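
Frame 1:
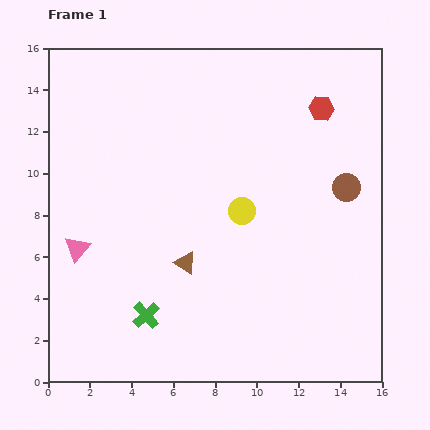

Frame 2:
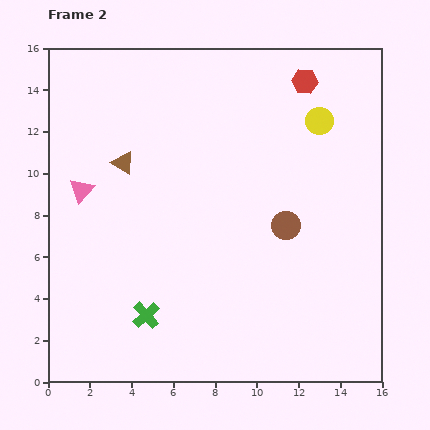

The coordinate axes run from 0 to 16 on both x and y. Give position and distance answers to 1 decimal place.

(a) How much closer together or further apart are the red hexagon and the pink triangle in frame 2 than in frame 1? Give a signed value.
-1.6

Distance in frame 1: 13.5. Distance in frame 2: 11.9.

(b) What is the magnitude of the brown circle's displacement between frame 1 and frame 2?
3.4

The brown circle moved from (14.3, 9.3) to (11.4, 7.5), a distance of √(2.9² + 1.8²) ≈ 3.4.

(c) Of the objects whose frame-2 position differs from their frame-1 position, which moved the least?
the red hexagon

(moved 1.5)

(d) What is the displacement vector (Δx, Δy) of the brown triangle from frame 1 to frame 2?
(-3.0, 4.8)

The brown triangle was at (6.6, 5.7) in frame 1 and (3.6, 10.5) in frame 2.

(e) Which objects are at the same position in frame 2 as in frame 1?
the green cross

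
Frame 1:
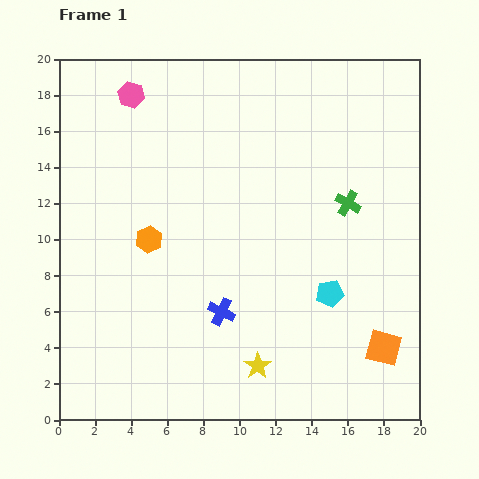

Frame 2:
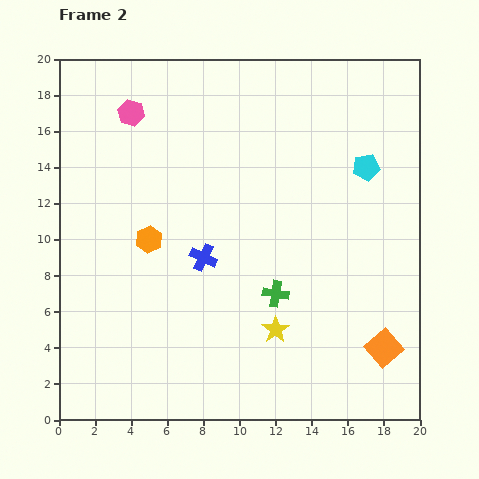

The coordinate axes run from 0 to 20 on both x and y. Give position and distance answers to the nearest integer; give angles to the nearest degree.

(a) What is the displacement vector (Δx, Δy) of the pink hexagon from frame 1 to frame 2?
(0, -1)

The pink hexagon was at (4, 18) in frame 1 and (4, 17) in frame 2.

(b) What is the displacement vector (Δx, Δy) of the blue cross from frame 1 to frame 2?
(-1, 3)

The blue cross was at (9, 6) in frame 1 and (8, 9) in frame 2.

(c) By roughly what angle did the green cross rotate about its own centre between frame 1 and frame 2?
21° counter-clockwise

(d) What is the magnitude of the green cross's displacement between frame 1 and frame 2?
6

The green cross moved from (16, 12) to (12, 7), a distance of √(4² + 5²) ≈ 6.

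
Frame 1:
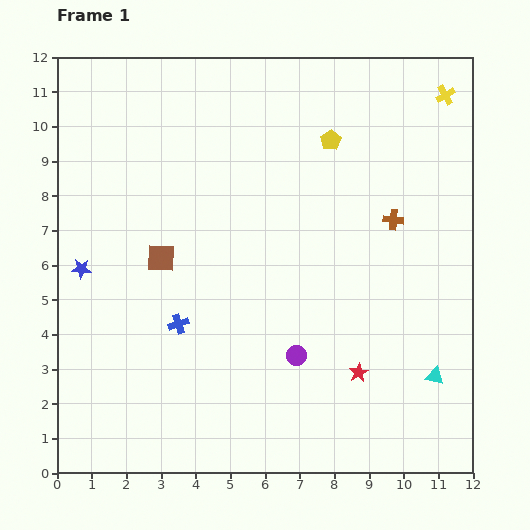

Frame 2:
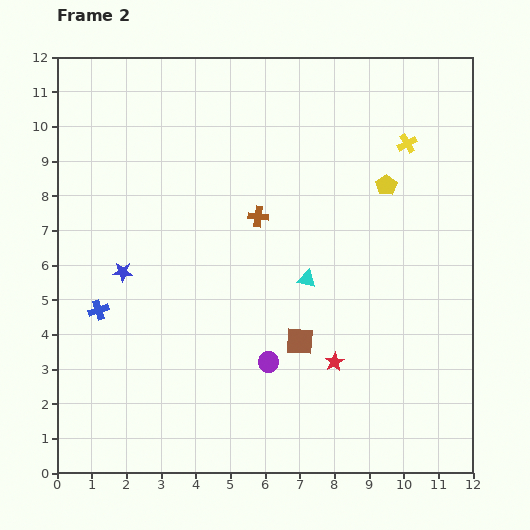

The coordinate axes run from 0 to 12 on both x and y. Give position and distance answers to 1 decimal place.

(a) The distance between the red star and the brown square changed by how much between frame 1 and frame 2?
-5.4

Distance in frame 1: 6.6. Distance in frame 2: 1.2.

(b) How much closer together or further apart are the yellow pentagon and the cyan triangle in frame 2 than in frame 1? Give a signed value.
-3.9

Distance in frame 1: 7.4. Distance in frame 2: 3.5.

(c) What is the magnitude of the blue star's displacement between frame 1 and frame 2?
1.2

The blue star moved from (0.7, 5.9) to (1.9, 5.8), a distance of √(1.2² + 0.1²) ≈ 1.2.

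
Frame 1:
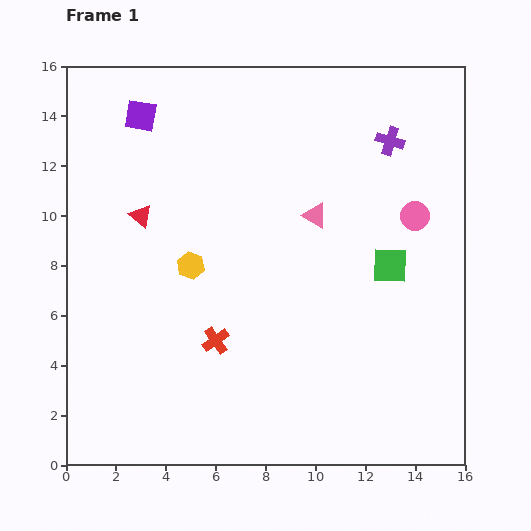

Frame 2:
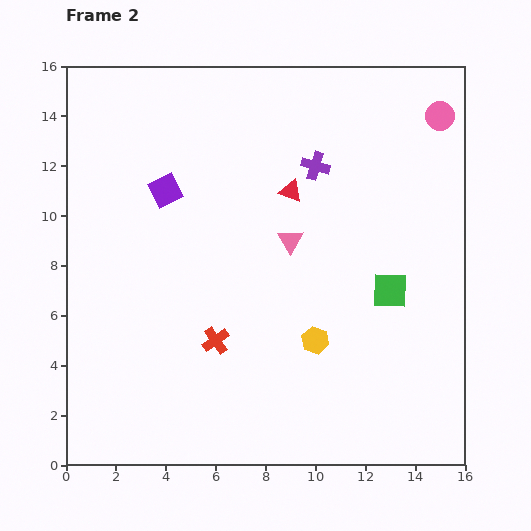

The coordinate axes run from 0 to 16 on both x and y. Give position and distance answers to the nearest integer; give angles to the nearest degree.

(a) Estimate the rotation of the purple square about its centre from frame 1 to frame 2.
37° counter-clockwise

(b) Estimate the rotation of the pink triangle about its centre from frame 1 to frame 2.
29° clockwise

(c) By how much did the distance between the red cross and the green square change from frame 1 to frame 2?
-1

Distance in frame 1: 8. Distance in frame 2: 7.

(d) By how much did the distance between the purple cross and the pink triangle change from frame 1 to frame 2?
-1

Distance in frame 1: 4. Distance in frame 2: 3.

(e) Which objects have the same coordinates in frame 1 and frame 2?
the red cross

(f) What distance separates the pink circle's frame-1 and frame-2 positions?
4

The pink circle moved from (14, 10) to (15, 14), a distance of √(1² + 4²) ≈ 4.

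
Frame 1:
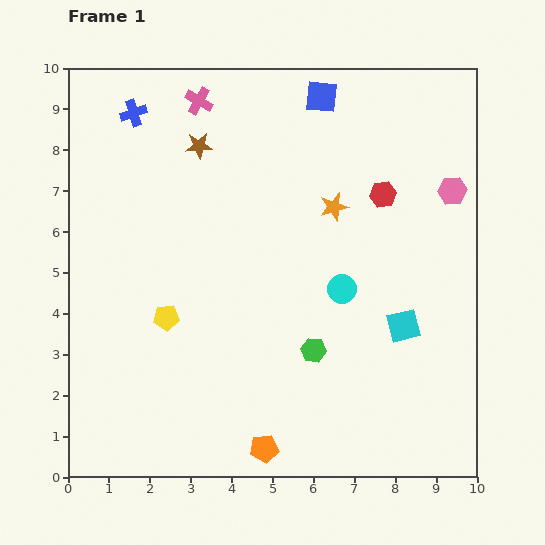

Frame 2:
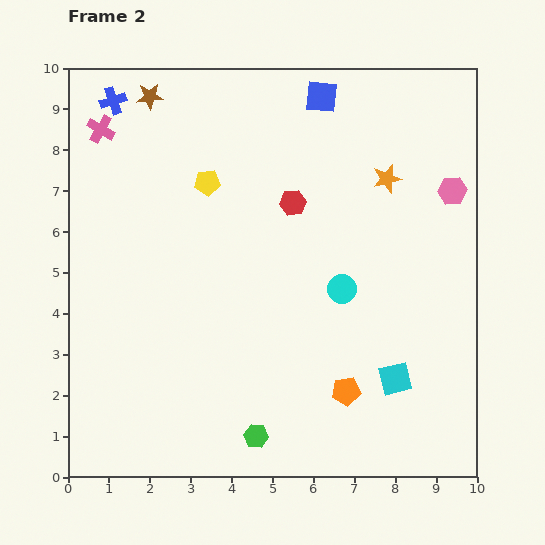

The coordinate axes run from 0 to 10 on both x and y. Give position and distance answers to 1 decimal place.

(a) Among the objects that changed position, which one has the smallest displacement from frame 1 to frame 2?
the blue cross

(moved 0.6)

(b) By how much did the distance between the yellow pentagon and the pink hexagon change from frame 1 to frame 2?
-1.7

Distance in frame 1: 7.7. Distance in frame 2: 6.0.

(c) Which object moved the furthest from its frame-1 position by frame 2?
the yellow pentagon

(moved 3.4; next 2.5)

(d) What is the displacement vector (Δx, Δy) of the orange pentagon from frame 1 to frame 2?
(2.0, 1.4)

The orange pentagon was at (4.8, 0.7) in frame 1 and (6.8, 2.1) in frame 2.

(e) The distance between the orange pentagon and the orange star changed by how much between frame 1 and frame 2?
-0.8

Distance in frame 1: 6.1. Distance in frame 2: 5.3.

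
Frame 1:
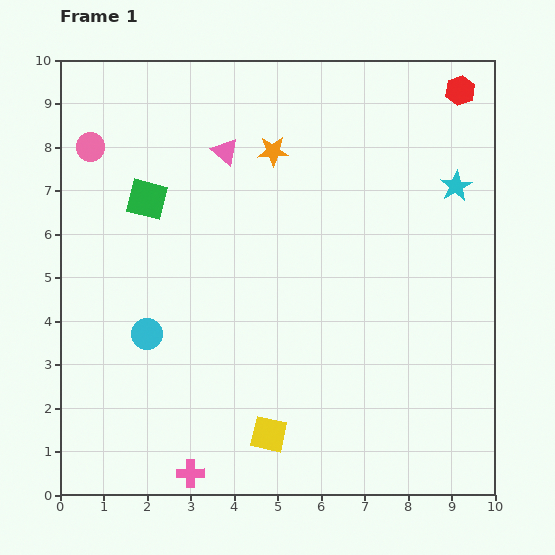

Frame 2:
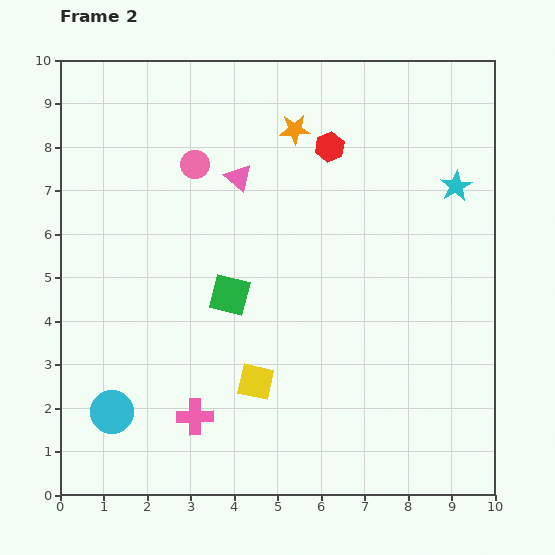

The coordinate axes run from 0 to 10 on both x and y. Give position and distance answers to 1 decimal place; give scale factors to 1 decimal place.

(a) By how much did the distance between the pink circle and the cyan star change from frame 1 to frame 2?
-2.4

Distance in frame 1: 8.4. Distance in frame 2: 6.0.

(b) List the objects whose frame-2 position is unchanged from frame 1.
the cyan star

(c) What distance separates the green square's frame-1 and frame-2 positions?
2.9

The green square moved from (2.0, 6.8) to (3.9, 4.6), a distance of √(1.9² + 2.2²) ≈ 2.9.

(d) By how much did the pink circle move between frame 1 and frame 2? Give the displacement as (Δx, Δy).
(2.4, -0.4)

The pink circle was at (0.7, 8.0) in frame 1 and (3.1, 7.6) in frame 2.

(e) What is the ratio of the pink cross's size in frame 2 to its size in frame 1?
1.3×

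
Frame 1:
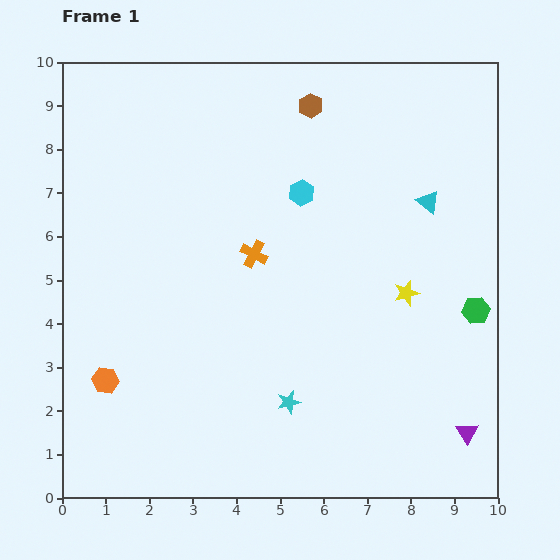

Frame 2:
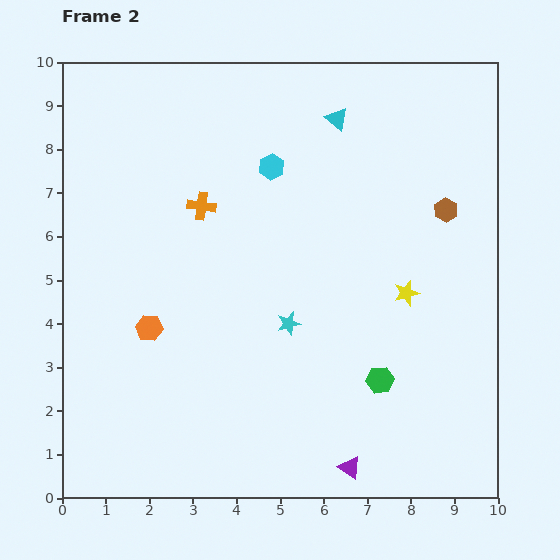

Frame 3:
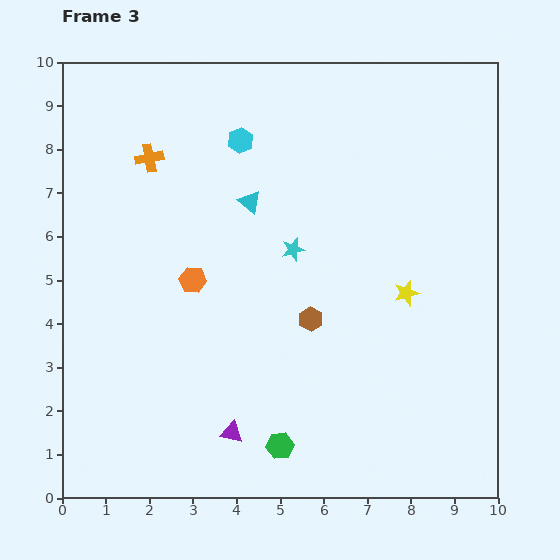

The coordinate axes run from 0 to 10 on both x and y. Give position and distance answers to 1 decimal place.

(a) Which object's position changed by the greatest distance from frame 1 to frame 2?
the brown hexagon

(moved 3.9; next 2.8)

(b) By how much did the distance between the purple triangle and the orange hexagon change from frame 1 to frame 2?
-2.8

Distance in frame 1: 8.4. Distance in frame 2: 5.6.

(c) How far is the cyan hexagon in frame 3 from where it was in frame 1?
1.8

The cyan hexagon moved from (5.5, 7.0) to (4.1, 8.2), a distance of √(1.4² + 1.2²) ≈ 1.8.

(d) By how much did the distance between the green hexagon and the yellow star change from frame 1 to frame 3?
+2.9

Distance in frame 1: 1.6. Distance in frame 3: 4.5.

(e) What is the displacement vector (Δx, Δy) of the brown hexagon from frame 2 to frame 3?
(-3.1, -2.5)

The brown hexagon was at (8.8, 6.6) in frame 2 and (5.7, 4.1) in frame 3.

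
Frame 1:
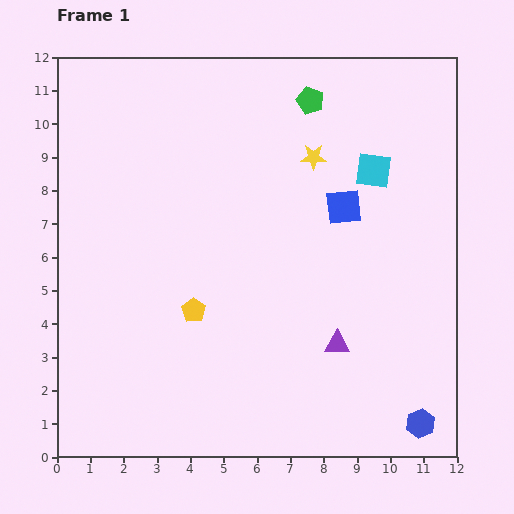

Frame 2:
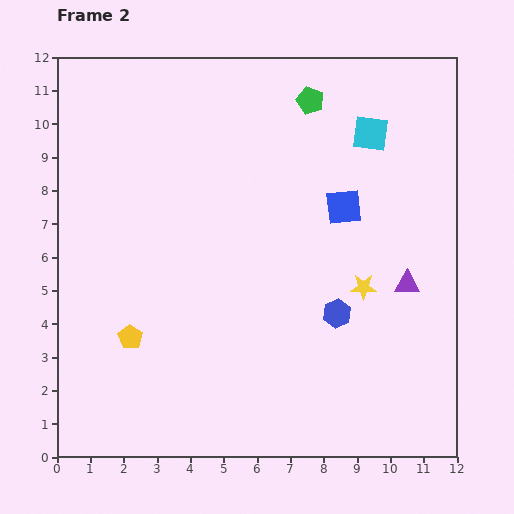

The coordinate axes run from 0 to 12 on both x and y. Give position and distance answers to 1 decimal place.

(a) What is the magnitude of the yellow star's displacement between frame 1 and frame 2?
4.2

The yellow star moved from (7.7, 9.0) to (9.2, 5.1), a distance of √(1.5² + 3.9²) ≈ 4.2.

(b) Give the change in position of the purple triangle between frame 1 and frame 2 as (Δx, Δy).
(2.1, 1.8)

The purple triangle was at (8.4, 3.4) in frame 1 and (10.5, 5.2) in frame 2.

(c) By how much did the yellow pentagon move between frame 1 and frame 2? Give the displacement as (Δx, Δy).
(-1.9, -0.8)

The yellow pentagon was at (4.1, 4.4) in frame 1 and (2.2, 3.6) in frame 2.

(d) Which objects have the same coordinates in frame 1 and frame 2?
the blue square, the green pentagon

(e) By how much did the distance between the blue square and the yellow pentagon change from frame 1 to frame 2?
+2.0

Distance in frame 1: 5.5. Distance in frame 2: 7.5.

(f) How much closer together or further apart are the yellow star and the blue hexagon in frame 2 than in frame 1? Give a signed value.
-7.5

Distance in frame 1: 8.6. Distance in frame 2: 1.1.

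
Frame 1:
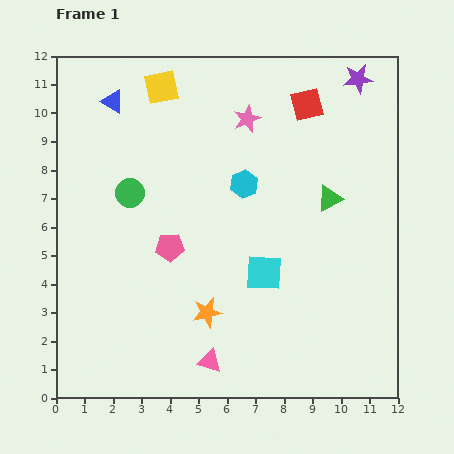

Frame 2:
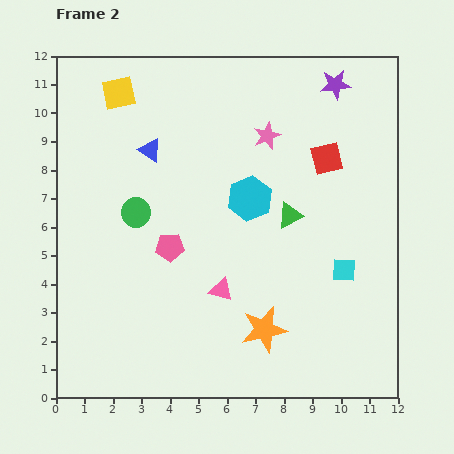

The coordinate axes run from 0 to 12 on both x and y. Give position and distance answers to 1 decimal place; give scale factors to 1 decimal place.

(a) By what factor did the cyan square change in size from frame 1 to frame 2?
0.6×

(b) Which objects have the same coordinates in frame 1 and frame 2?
the pink pentagon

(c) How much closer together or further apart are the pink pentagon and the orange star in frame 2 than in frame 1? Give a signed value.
+1.8

Distance in frame 1: 2.6. Distance in frame 2: 4.4.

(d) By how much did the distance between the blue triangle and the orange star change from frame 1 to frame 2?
-0.6

Distance in frame 1: 8.1. Distance in frame 2: 7.5.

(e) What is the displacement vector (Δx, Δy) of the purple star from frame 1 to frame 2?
(-0.8, -0.2)

The purple star was at (10.6, 11.2) in frame 1 and (9.8, 11.0) in frame 2.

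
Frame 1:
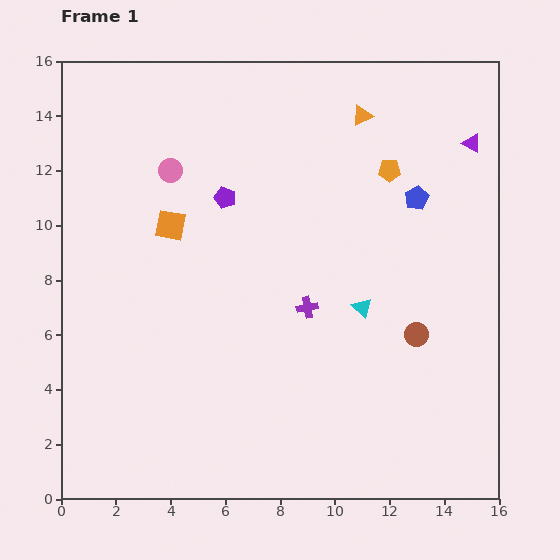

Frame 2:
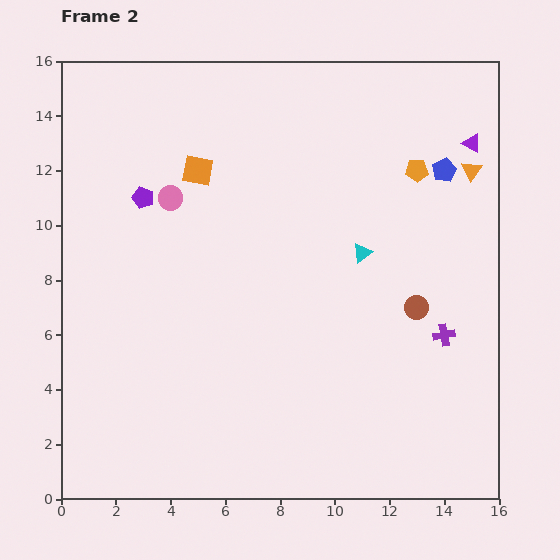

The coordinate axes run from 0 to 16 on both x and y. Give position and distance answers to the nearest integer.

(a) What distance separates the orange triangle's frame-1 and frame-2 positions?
4

The orange triangle moved from (11, 14) to (15, 12), a distance of √(4² + 2²) ≈ 4.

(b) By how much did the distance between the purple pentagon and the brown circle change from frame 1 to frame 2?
+2

Distance in frame 1: 9. Distance in frame 2: 11.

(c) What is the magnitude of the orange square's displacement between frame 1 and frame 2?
2

The orange square moved from (4, 10) to (5, 12), a distance of √(1² + 2²) ≈ 2.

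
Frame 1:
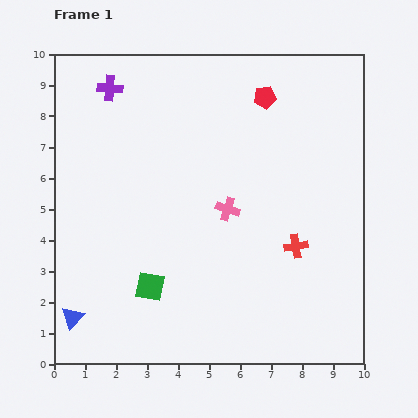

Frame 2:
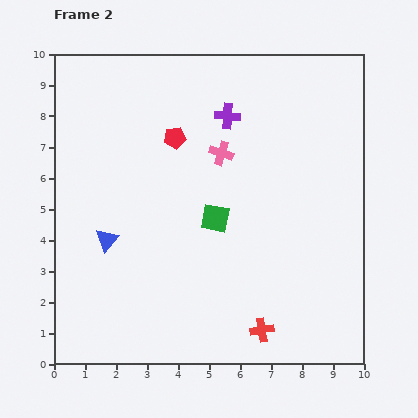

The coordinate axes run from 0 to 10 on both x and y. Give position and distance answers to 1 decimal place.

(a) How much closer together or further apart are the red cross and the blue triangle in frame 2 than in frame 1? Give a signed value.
-1.8

Distance in frame 1: 7.6. Distance in frame 2: 5.8.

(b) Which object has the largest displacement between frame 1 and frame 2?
the purple cross

(moved 3.9; next 3.2)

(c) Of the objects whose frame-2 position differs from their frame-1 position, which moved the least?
the pink cross

(moved 1.8)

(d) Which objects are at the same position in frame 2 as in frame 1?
none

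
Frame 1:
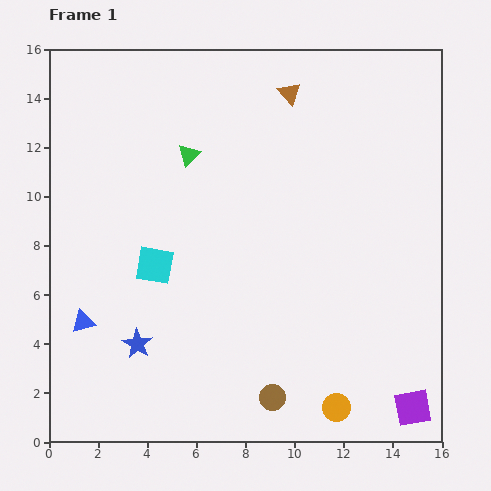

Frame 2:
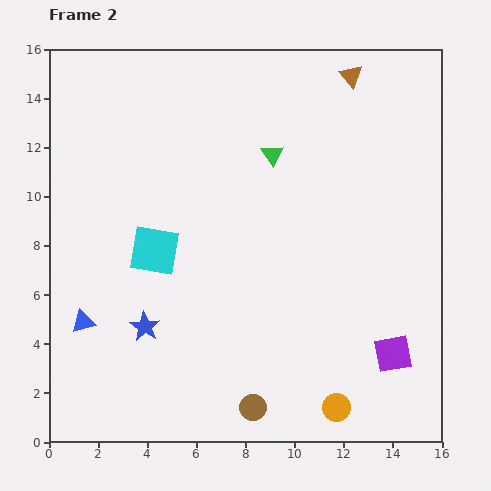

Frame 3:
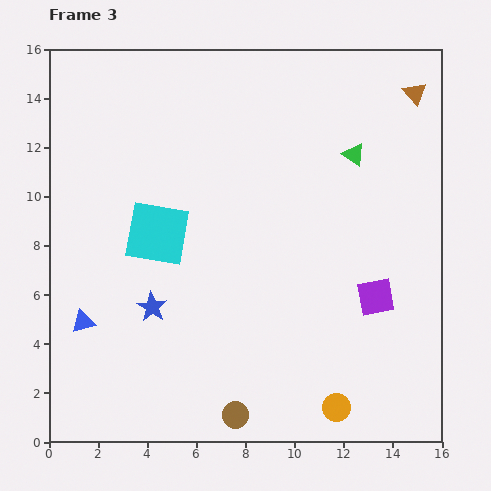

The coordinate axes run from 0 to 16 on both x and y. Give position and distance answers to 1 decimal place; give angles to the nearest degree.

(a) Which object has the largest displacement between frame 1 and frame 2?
the green triangle

(moved 3.4; next 2.6)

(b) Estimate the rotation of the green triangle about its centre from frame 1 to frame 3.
41° counter-clockwise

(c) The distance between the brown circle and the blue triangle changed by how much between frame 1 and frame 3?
-1.0

Distance in frame 1: 8.3. Distance in frame 3: 7.3.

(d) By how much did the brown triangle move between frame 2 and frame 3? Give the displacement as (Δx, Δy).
(2.6, -0.7)

The brown triangle was at (12.3, 14.9) in frame 2 and (14.9, 14.2) in frame 3.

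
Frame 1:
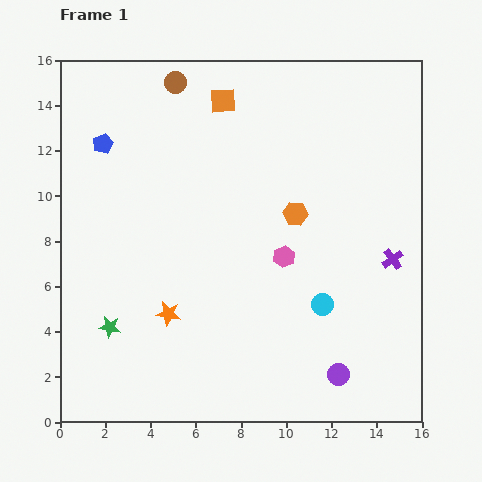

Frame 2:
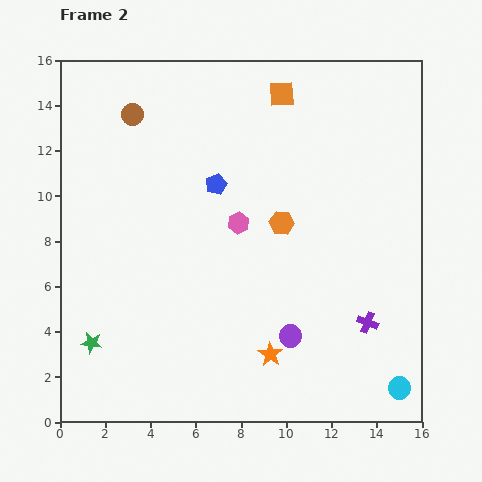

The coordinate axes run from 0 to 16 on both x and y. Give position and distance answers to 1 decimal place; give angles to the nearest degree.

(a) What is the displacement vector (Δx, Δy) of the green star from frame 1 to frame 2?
(-0.8, -0.7)

The green star was at (2.2, 4.2) in frame 1 and (1.4, 3.5) in frame 2.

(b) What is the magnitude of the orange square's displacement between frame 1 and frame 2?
2.6

The orange square moved from (7.2, 14.2) to (9.8, 14.5), a distance of √(2.6² + 0.3²) ≈ 2.6.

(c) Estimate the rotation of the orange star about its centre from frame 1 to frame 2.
25° clockwise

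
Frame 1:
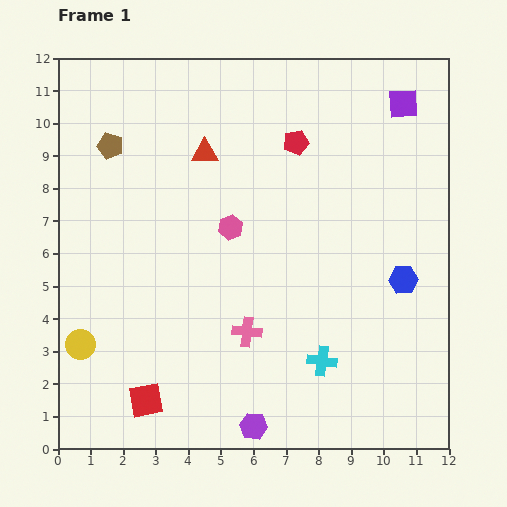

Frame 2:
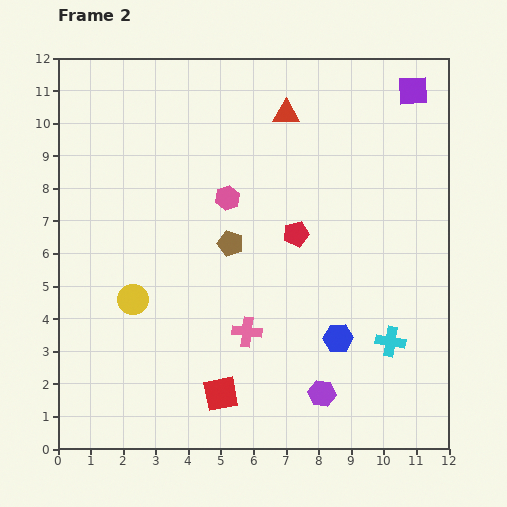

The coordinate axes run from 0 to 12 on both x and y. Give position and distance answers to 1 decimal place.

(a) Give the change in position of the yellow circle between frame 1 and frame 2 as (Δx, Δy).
(1.6, 1.4)

The yellow circle was at (0.7, 3.2) in frame 1 and (2.3, 4.6) in frame 2.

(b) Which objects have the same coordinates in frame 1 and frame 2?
the pink cross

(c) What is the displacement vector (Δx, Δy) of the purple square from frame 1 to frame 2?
(0.3, 0.4)

The purple square was at (10.6, 10.6) in frame 1 and (10.9, 11.0) in frame 2.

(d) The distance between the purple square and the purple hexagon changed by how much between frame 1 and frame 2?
-1.2

Distance in frame 1: 10.9. Distance in frame 2: 9.7.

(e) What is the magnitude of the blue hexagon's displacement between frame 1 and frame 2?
2.7

The blue hexagon moved from (10.6, 5.2) to (8.6, 3.4), a distance of √(2.0² + 1.8²) ≈ 2.7.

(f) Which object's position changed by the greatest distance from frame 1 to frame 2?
the brown pentagon

(moved 4.8; next 2.8)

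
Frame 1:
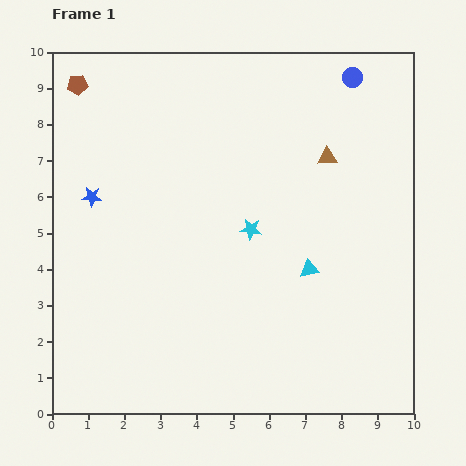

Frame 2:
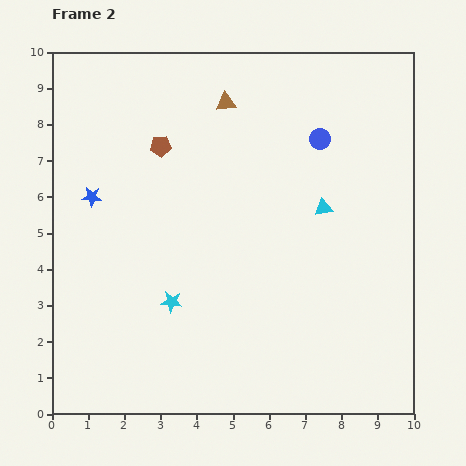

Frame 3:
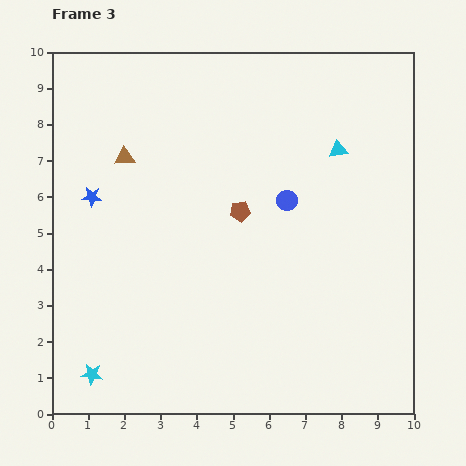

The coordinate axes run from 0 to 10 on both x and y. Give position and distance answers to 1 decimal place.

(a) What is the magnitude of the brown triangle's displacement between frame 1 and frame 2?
3.2

The brown triangle moved from (7.6, 7.1) to (4.8, 8.6), a distance of √(2.8² + 1.5²) ≈ 3.2.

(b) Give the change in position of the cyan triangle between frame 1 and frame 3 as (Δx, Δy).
(0.8, 3.3)

The cyan triangle was at (7.1, 4.0) in frame 1 and (7.9, 7.3) in frame 3.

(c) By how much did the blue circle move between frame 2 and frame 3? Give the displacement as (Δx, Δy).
(-0.9, -1.7)

The blue circle was at (7.4, 7.6) in frame 2 and (6.5, 5.9) in frame 3.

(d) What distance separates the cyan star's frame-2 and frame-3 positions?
3.0

The cyan star moved from (3.3, 3.1) to (1.1, 1.1), a distance of √(2.2² + 2.0²) ≈ 3.0.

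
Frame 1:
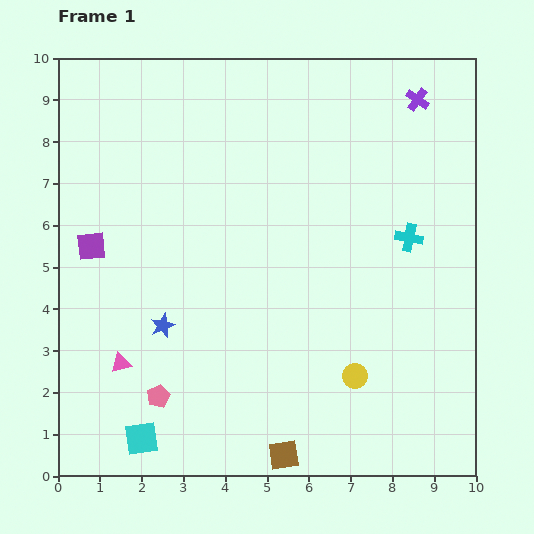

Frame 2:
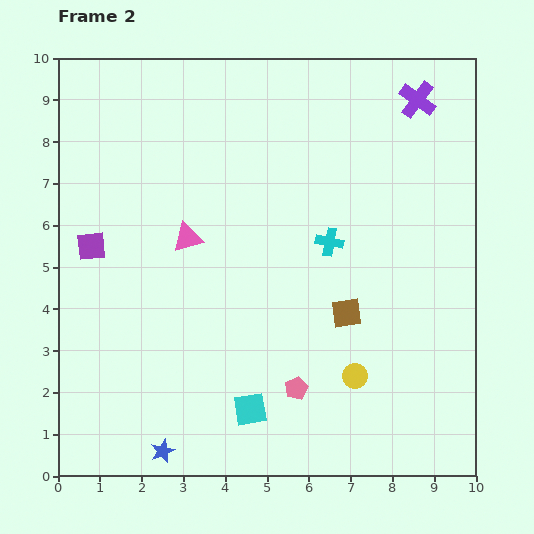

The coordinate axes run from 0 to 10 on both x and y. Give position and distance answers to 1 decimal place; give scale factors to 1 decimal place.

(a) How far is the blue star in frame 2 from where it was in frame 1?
3.0

The blue star moved from (2.5, 3.6) to (2.5, 0.6), a distance of √(0.0² + 3.0²) ≈ 3.0.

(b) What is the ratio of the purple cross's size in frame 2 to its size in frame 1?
1.6×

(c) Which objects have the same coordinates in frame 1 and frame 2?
the purple square, the purple cross, the yellow circle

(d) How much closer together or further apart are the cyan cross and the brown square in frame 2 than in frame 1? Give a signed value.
-4.3

Distance in frame 1: 6.0. Distance in frame 2: 1.7.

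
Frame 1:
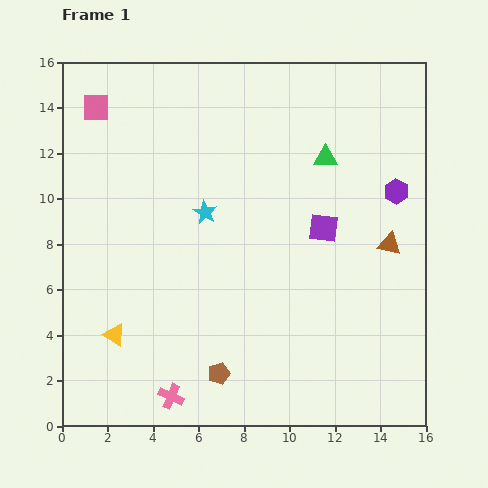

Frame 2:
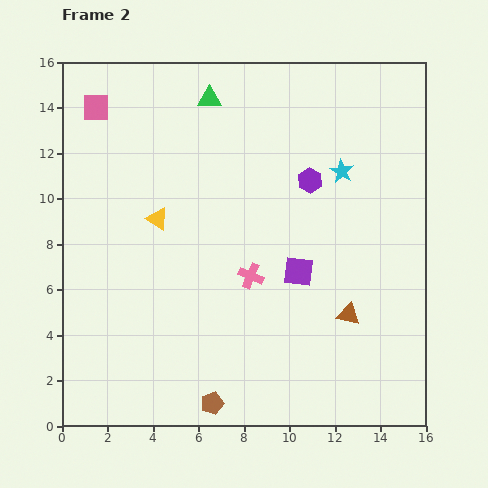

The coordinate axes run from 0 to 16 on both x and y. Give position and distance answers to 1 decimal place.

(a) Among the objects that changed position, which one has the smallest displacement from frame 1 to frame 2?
the brown pentagon

(moved 1.3)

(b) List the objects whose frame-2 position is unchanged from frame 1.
the pink square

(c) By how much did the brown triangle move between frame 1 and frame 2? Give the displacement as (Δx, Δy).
(-1.8, -3.1)

The brown triangle was at (14.4, 8.0) in frame 1 and (12.6, 4.9) in frame 2.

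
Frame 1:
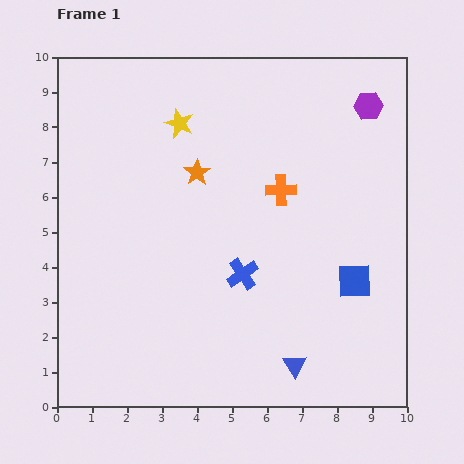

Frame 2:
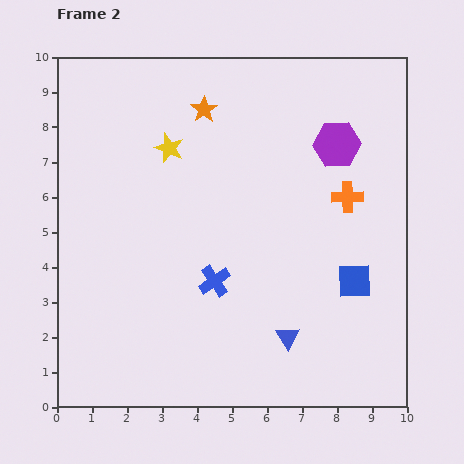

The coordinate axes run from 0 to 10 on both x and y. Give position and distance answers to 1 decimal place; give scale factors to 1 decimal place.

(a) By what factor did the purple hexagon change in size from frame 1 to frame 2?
1.6×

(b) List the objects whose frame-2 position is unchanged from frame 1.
the blue square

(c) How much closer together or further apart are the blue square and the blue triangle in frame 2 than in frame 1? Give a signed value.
-0.4

Distance in frame 1: 2.9. Distance in frame 2: 2.5.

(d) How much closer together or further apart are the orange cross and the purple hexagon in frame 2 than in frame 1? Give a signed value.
-2.0

Distance in frame 1: 3.5. Distance in frame 2: 1.5.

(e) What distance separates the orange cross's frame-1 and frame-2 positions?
1.9

The orange cross moved from (6.4, 6.2) to (8.3, 6.0), a distance of √(1.9² + 0.2²) ≈ 1.9.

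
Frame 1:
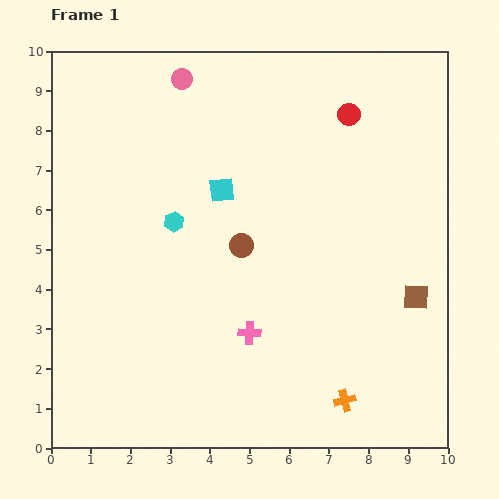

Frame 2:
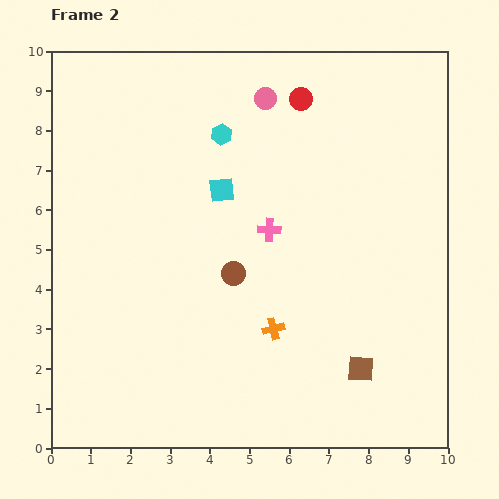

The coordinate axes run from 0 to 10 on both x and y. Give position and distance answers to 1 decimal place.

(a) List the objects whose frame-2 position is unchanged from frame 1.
the cyan square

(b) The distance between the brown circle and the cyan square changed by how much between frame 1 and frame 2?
+0.6

Distance in frame 1: 1.5. Distance in frame 2: 2.1.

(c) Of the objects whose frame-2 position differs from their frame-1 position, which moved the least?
the brown circle

(moved 0.7)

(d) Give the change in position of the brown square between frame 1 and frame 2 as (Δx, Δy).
(-1.4, -1.8)

The brown square was at (9.2, 3.8) in frame 1 and (7.8, 2.0) in frame 2.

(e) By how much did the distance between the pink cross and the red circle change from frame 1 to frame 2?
-2.6

Distance in frame 1: 6.0. Distance in frame 2: 3.4.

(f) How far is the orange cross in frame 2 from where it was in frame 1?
2.5

The orange cross moved from (7.4, 1.2) to (5.6, 3.0), a distance of √(1.8² + 1.8²) ≈ 2.5.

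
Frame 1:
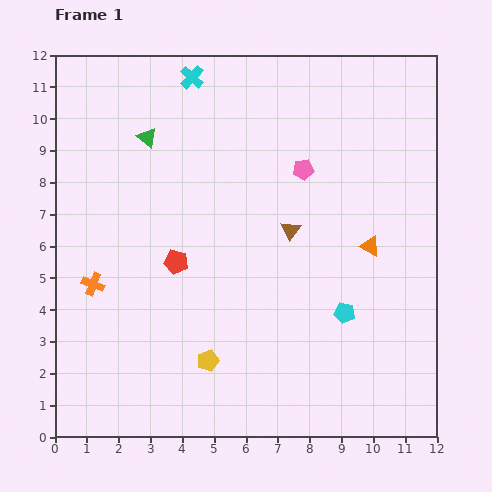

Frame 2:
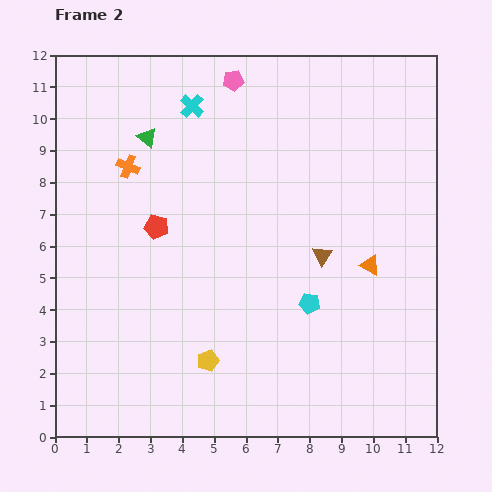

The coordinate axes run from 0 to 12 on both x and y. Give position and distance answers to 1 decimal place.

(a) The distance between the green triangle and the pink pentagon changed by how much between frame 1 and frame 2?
-1.8

Distance in frame 1: 5.0. Distance in frame 2: 3.2.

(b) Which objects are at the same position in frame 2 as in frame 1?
the yellow pentagon, the green triangle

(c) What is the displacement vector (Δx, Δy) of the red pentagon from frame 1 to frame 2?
(-0.6, 1.1)

The red pentagon was at (3.8, 5.5) in frame 1 and (3.2, 6.6) in frame 2.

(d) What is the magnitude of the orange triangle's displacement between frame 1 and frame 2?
0.6

The orange triangle moved from (9.9, 6.0) to (9.9, 5.4), a distance of √(0.0² + 0.6²) ≈ 0.6.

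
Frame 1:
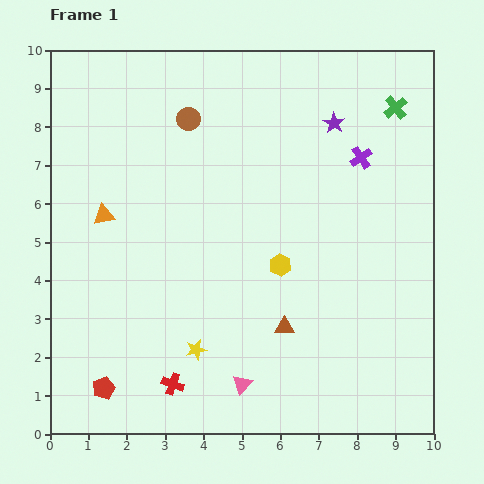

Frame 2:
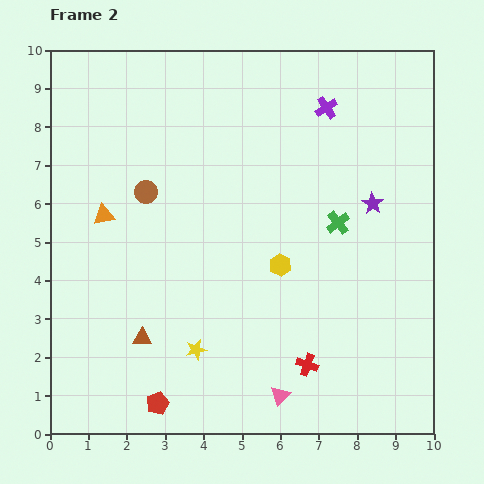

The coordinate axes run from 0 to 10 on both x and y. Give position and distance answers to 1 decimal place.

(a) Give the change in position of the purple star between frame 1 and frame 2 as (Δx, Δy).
(1.0, -2.1)

The purple star was at (7.4, 8.1) in frame 1 and (8.4, 6.0) in frame 2.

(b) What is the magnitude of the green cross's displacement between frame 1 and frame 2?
3.4

The green cross moved from (9.0, 8.5) to (7.5, 5.5), a distance of √(1.5² + 3.0²) ≈ 3.4.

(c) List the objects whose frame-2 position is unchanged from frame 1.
the orange triangle, the yellow hexagon, the yellow star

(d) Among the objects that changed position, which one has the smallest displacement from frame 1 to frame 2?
the pink triangle

(moved 1.0)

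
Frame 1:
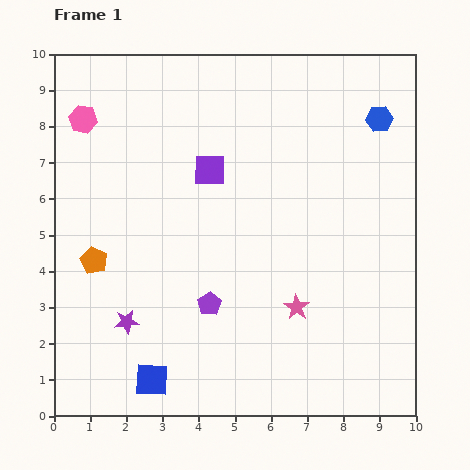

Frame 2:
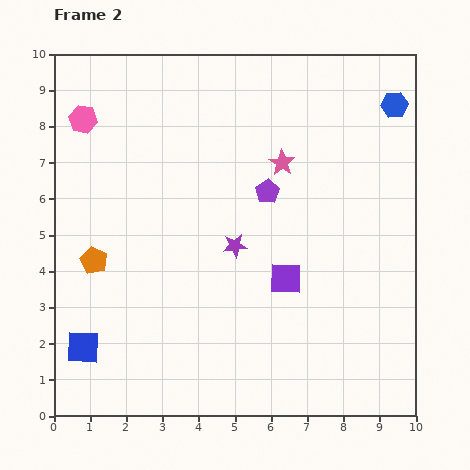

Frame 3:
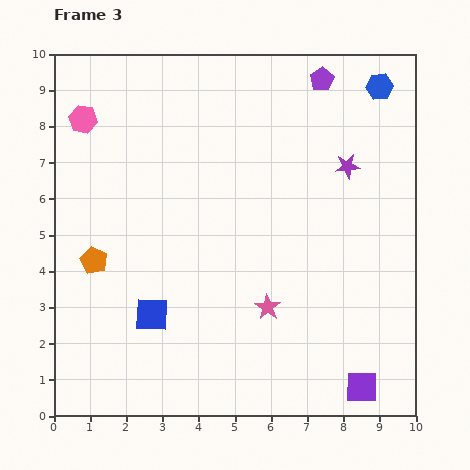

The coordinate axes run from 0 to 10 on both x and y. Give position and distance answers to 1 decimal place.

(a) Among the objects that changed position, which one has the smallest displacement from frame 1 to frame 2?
the blue hexagon

(moved 0.6)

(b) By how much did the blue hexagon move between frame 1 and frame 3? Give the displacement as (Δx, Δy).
(0.0, 0.9)

The blue hexagon was at (9.0, 8.2) in frame 1 and (9.0, 9.1) in frame 3.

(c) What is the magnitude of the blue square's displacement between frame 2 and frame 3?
2.1

The blue square moved from (0.8, 1.9) to (2.7, 2.8), a distance of √(1.9² + 0.9²) ≈ 2.1.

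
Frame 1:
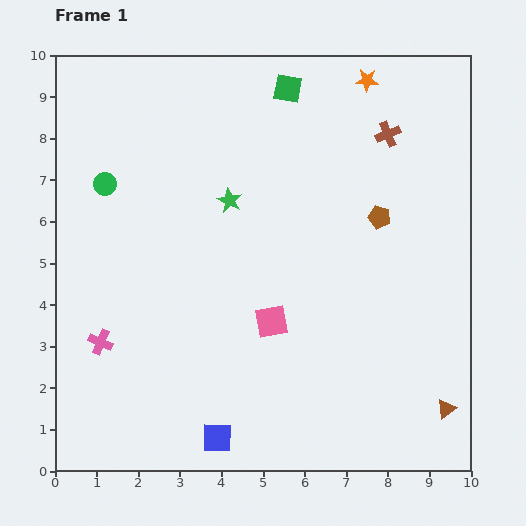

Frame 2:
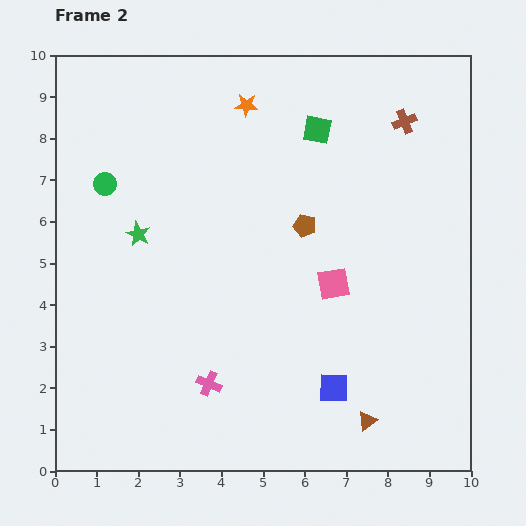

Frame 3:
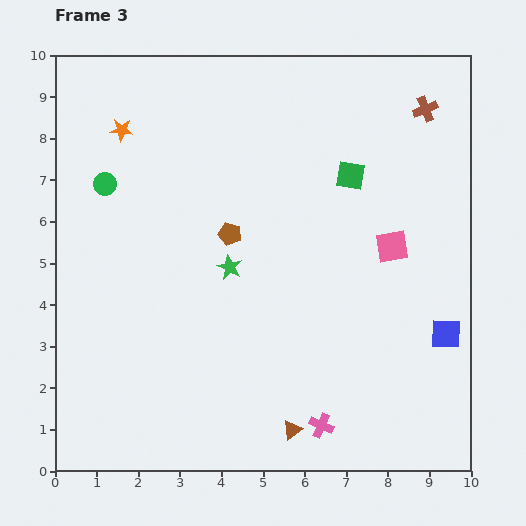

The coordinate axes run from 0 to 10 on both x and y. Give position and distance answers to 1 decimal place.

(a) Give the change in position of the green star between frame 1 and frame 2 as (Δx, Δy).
(-2.2, -0.8)

The green star was at (4.2, 6.5) in frame 1 and (2.0, 5.7) in frame 2.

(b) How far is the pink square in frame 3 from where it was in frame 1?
3.4

The pink square moved from (5.2, 3.6) to (8.1, 5.4), a distance of √(2.9² + 1.8²) ≈ 3.4.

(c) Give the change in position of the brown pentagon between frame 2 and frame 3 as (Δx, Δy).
(-1.8, -0.2)

The brown pentagon was at (6.0, 5.9) in frame 2 and (4.2, 5.7) in frame 3.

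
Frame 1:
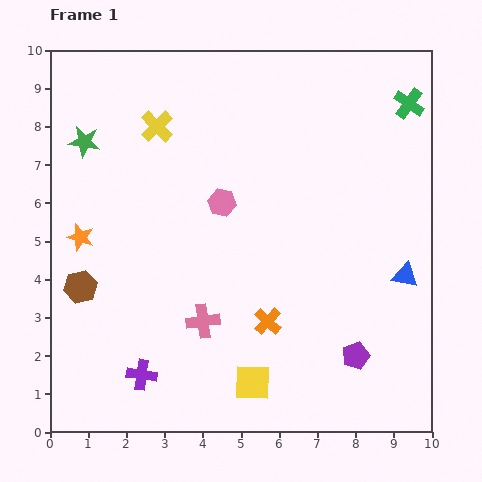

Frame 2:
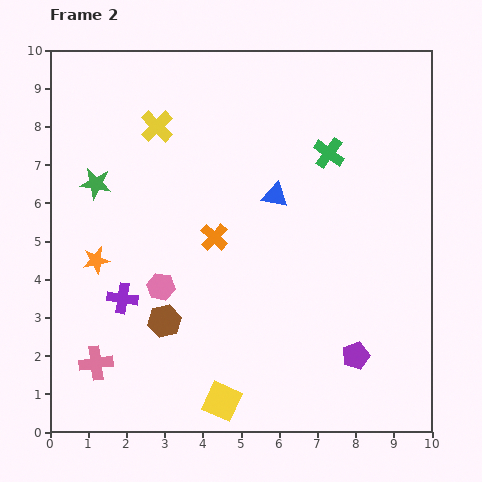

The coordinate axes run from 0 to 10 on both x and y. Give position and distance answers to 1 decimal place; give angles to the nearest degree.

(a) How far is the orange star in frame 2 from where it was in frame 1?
0.7

The orange star moved from (0.8, 5.1) to (1.2, 4.5), a distance of √(0.4² + 0.6²) ≈ 0.7.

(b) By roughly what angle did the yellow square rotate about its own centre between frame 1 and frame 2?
24° clockwise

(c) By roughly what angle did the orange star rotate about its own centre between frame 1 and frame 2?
29° counter-clockwise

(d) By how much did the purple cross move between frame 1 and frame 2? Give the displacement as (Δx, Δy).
(-0.5, 2.0)

The purple cross was at (2.4, 1.5) in frame 1 and (1.9, 3.5) in frame 2.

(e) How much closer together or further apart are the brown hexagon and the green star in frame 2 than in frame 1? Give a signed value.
+0.2

Distance in frame 1: 3.8. Distance in frame 2: 4.0.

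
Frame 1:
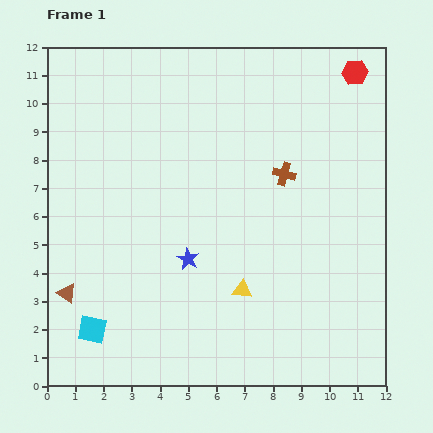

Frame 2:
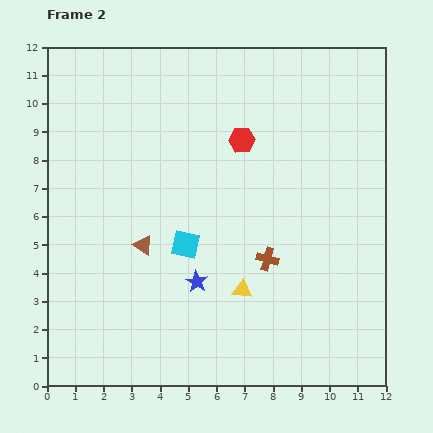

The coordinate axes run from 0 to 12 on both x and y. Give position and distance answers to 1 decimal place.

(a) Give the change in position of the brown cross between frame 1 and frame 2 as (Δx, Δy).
(-0.6, -3.0)

The brown cross was at (8.4, 7.5) in frame 1 and (7.8, 4.5) in frame 2.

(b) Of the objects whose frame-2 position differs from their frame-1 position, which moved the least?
the blue star

(moved 0.9)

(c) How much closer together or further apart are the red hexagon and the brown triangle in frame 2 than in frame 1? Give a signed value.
-7.7

Distance in frame 1: 12.8. Distance in frame 2: 5.1.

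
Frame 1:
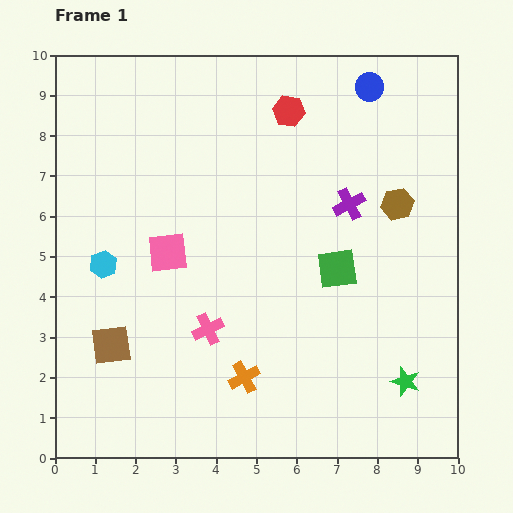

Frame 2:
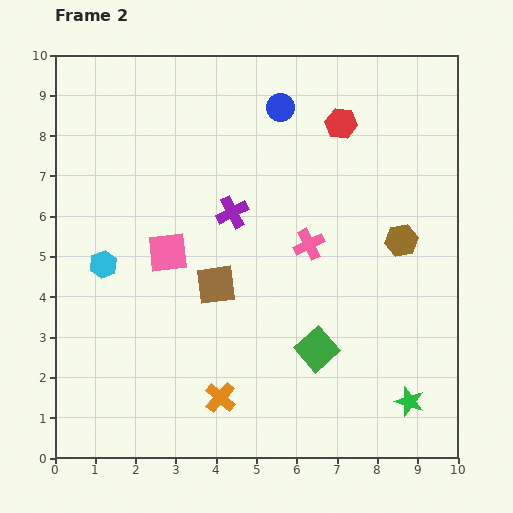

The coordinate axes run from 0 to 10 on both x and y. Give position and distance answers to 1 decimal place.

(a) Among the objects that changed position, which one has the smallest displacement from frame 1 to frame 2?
the green star

(moved 0.5)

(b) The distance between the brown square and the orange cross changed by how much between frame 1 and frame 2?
-0.6

Distance in frame 1: 3.4. Distance in frame 2: 2.8.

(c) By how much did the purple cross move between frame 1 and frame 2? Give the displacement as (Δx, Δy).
(-2.9, -0.2)

The purple cross was at (7.3, 6.3) in frame 1 and (4.4, 6.1) in frame 2.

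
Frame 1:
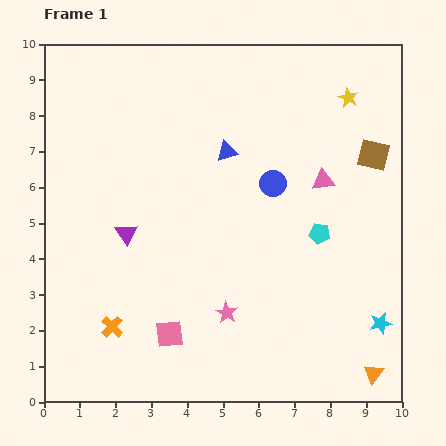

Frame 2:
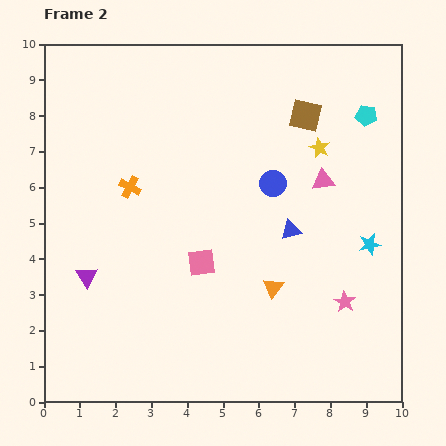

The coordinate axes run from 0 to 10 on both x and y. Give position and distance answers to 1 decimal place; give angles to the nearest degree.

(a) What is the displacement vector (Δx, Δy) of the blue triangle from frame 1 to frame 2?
(1.8, -2.2)

The blue triangle was at (5.1, 7.0) in frame 1 and (6.9, 4.8) in frame 2.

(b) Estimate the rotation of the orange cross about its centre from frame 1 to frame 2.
16° counter-clockwise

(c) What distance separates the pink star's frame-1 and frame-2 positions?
3.3

The pink star moved from (5.1, 2.5) to (8.4, 2.8), a distance of √(3.3² + 0.3²) ≈ 3.3.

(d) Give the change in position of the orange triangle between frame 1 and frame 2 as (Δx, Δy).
(-2.8, 2.4)

The orange triangle was at (9.2, 0.8) in frame 1 and (6.4, 3.2) in frame 2.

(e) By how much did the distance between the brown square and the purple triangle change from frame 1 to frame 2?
+0.4

Distance in frame 1: 7.2. Distance in frame 2: 7.6.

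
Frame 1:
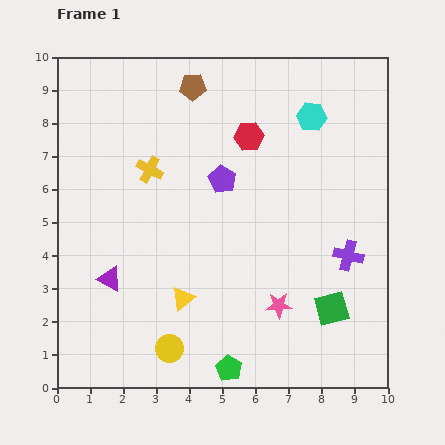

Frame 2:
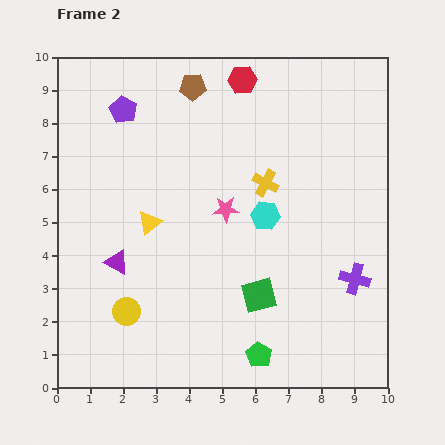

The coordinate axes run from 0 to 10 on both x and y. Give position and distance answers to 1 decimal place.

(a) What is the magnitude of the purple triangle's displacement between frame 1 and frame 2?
0.5

The purple triangle moved from (1.6, 3.3) to (1.8, 3.8), a distance of √(0.2² + 0.5²) ≈ 0.5.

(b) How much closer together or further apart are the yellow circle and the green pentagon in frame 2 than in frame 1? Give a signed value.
+2.3

Distance in frame 1: 1.9. Distance in frame 2: 4.2.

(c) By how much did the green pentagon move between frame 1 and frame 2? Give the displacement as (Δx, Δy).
(0.9, 0.4)

The green pentagon was at (5.2, 0.6) in frame 1 and (6.1, 1.0) in frame 2.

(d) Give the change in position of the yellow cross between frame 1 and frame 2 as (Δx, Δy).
(3.5, -0.4)

The yellow cross was at (2.8, 6.6) in frame 1 and (6.3, 6.2) in frame 2.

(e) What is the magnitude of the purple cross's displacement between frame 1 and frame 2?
0.7

The purple cross moved from (8.8, 4.0) to (9.0, 3.3), a distance of √(0.2² + 0.7²) ≈ 0.7.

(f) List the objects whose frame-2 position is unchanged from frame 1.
the brown pentagon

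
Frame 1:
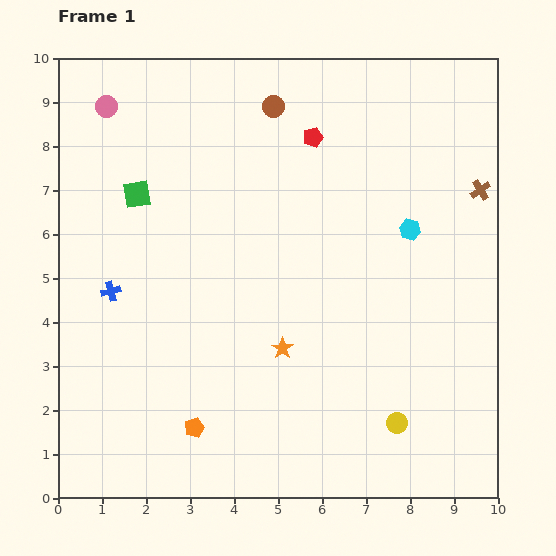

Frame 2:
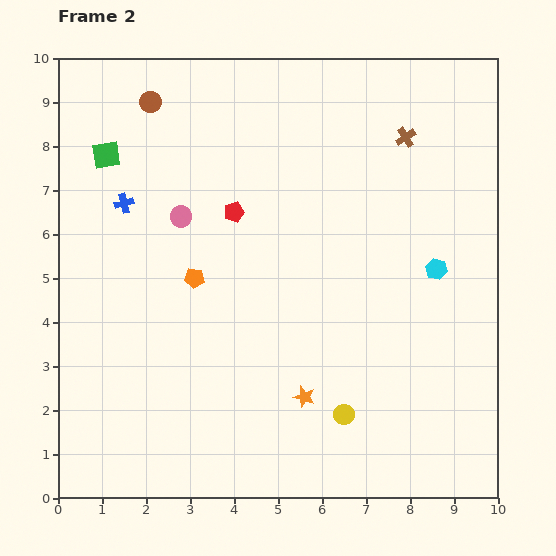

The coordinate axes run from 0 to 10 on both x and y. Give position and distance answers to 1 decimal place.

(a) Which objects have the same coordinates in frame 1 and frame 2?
none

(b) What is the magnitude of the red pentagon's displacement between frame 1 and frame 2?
2.5

The red pentagon moved from (5.8, 8.2) to (4.0, 6.5), a distance of √(1.8² + 1.7²) ≈ 2.5.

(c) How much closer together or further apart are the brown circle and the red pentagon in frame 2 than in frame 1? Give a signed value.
+2.0

Distance in frame 1: 1.1. Distance in frame 2: 3.1.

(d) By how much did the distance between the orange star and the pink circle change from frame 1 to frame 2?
-1.8

Distance in frame 1: 6.8. Distance in frame 2: 5.0.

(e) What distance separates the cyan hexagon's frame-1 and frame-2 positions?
1.1

The cyan hexagon moved from (8.0, 6.1) to (8.6, 5.2), a distance of √(0.6² + 0.9²) ≈ 1.1.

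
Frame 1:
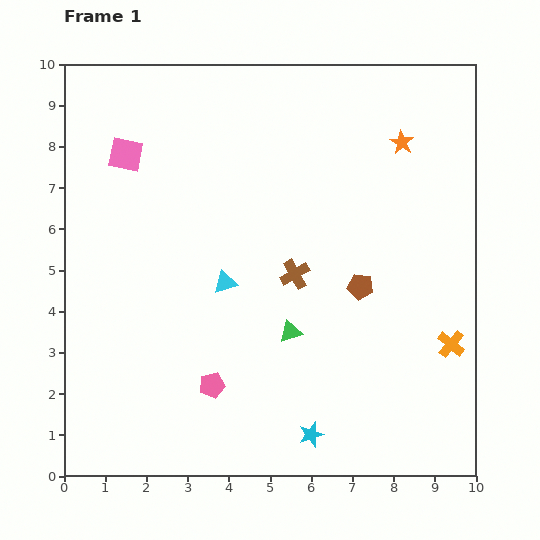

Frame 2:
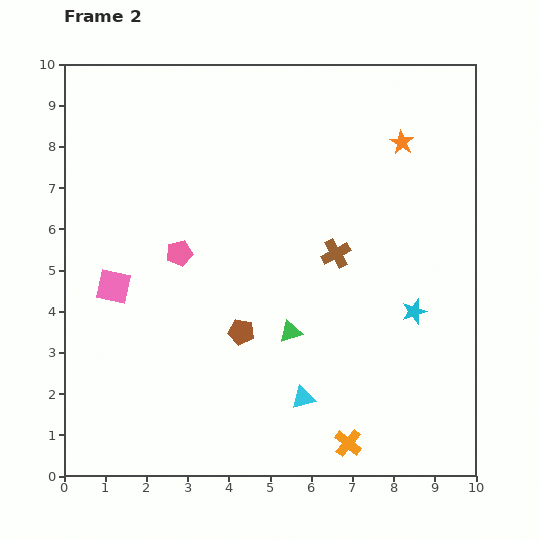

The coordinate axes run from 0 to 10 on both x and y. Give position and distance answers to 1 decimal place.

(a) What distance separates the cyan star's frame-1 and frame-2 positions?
3.9

The cyan star moved from (6.0, 1.0) to (8.5, 4.0), a distance of √(2.5² + 3.0²) ≈ 3.9.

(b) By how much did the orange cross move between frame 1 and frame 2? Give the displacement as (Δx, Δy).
(-2.5, -2.4)

The orange cross was at (9.4, 3.2) in frame 1 and (6.9, 0.8) in frame 2.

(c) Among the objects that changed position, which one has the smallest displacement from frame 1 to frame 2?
the brown cross

(moved 1.1)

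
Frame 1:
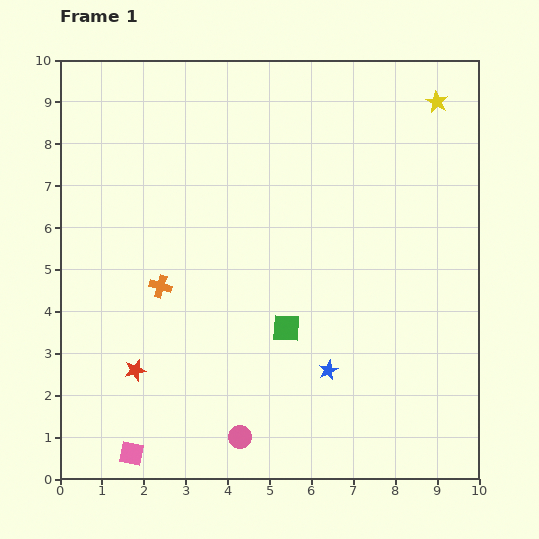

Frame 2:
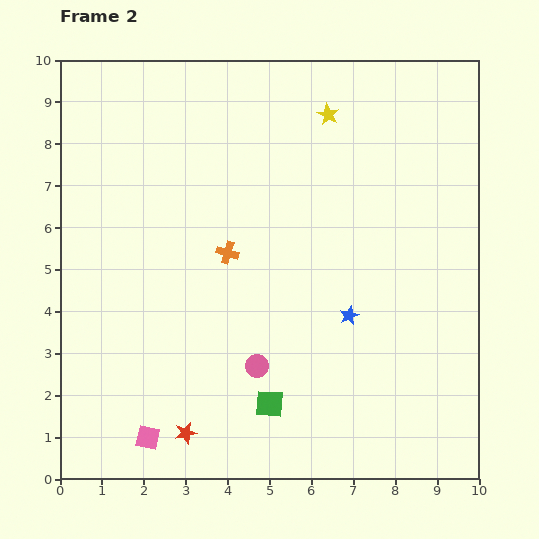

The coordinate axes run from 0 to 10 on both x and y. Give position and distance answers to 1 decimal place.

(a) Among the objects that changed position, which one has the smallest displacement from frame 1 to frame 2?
the pink square

(moved 0.6)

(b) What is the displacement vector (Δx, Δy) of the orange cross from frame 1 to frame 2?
(1.6, 0.8)

The orange cross was at (2.4, 4.6) in frame 1 and (4.0, 5.4) in frame 2.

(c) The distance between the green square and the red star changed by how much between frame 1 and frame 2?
-1.6

Distance in frame 1: 3.7. Distance in frame 2: 2.1.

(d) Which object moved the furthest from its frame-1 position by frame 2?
the yellow star

(moved 2.6; next 1.9)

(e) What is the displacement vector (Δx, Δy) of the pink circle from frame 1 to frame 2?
(0.4, 1.7)

The pink circle was at (4.3, 1.0) in frame 1 and (4.7, 2.7) in frame 2.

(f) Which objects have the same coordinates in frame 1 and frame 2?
none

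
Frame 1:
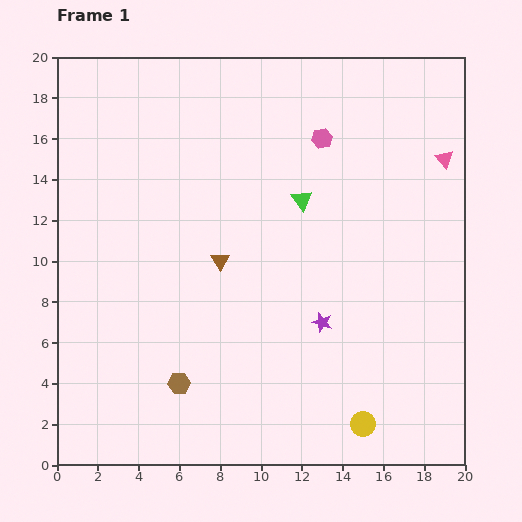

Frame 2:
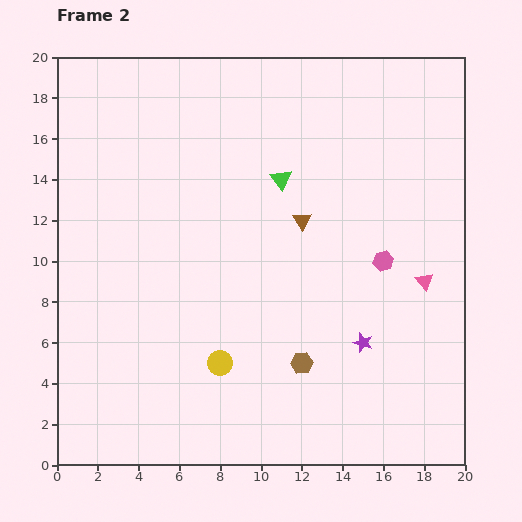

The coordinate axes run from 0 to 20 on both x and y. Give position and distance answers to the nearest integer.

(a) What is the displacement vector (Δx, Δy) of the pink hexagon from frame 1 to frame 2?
(3, -6)

The pink hexagon was at (13, 16) in frame 1 and (16, 10) in frame 2.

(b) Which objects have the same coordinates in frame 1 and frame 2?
none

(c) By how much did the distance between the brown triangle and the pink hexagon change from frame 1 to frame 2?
-4

Distance in frame 1: 8. Distance in frame 2: 4.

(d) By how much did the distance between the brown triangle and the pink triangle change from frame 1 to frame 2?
-5

Distance in frame 1: 12. Distance in frame 2: 7.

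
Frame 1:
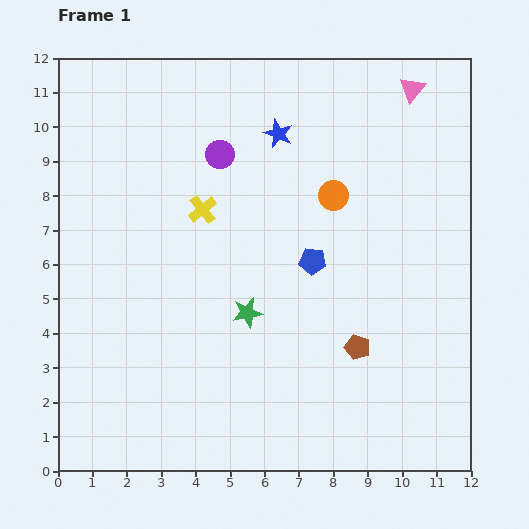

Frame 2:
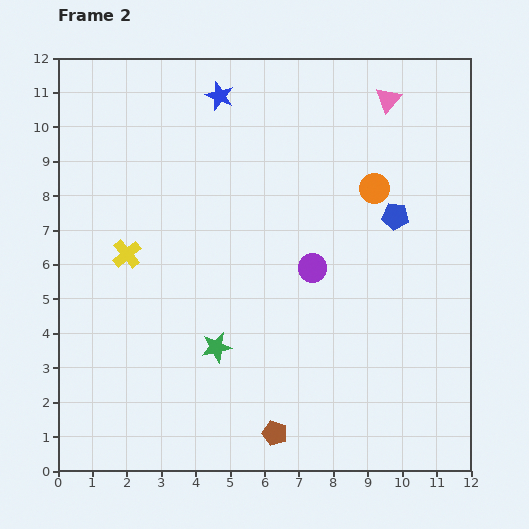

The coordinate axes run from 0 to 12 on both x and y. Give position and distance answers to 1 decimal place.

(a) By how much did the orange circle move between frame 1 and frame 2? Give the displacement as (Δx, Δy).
(1.2, 0.2)

The orange circle was at (8.0, 8.0) in frame 1 and (9.2, 8.2) in frame 2.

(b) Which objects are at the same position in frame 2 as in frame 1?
none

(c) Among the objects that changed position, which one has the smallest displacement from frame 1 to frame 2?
the pink triangle

(moved 0.8)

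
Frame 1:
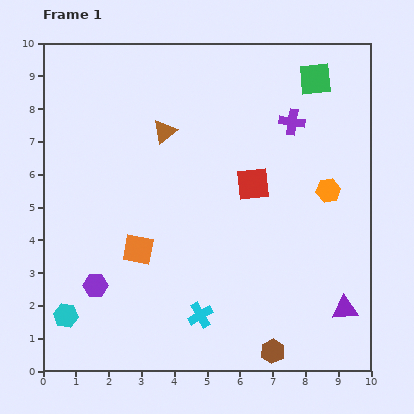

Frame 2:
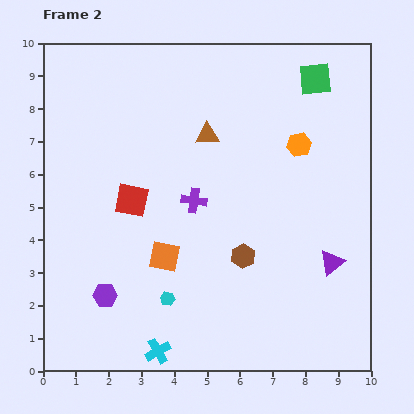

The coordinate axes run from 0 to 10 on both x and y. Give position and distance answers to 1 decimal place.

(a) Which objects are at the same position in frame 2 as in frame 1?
the green square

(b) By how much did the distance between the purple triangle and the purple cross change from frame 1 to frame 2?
-1.3

Distance in frame 1: 5.9. Distance in frame 2: 4.6.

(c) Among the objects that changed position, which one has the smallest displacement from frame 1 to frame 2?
the purple hexagon

(moved 0.4)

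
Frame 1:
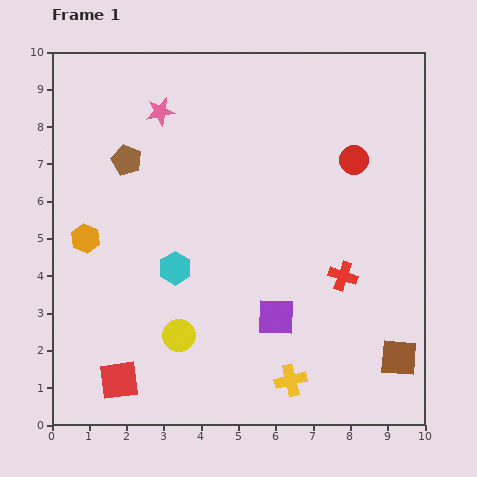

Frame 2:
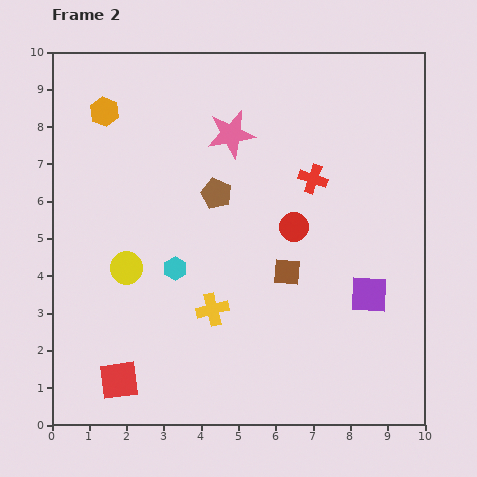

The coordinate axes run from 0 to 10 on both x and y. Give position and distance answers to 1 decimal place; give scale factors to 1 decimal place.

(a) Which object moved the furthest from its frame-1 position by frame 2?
the brown square

(moved 3.8; next 3.4)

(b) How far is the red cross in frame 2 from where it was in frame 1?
2.7

The red cross moved from (7.8, 4.0) to (7.0, 6.6), a distance of √(0.8² + 2.6²) ≈ 2.7.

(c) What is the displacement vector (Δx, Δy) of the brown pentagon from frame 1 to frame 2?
(2.4, -0.9)

The brown pentagon was at (2.0, 7.1) in frame 1 and (4.4, 6.2) in frame 2.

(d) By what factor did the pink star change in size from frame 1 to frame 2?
1.7×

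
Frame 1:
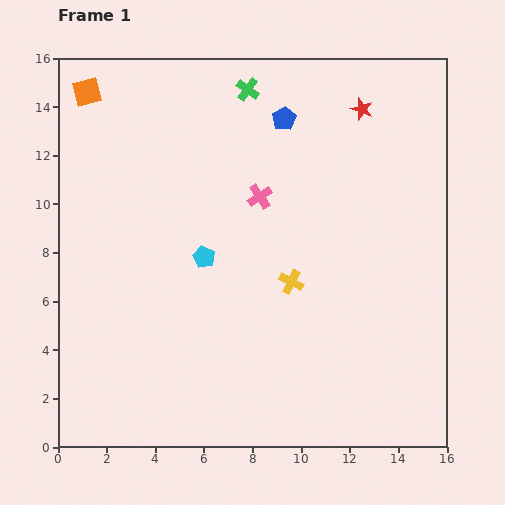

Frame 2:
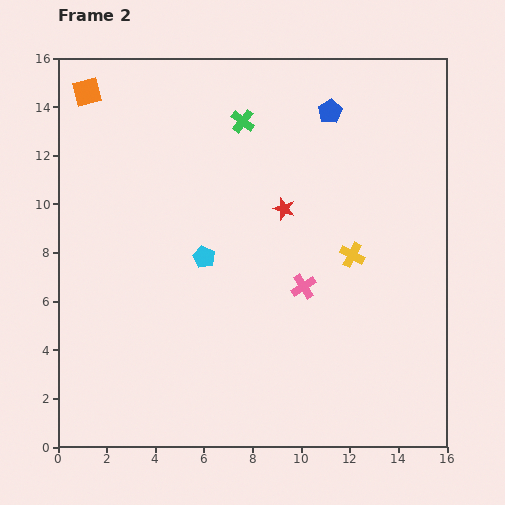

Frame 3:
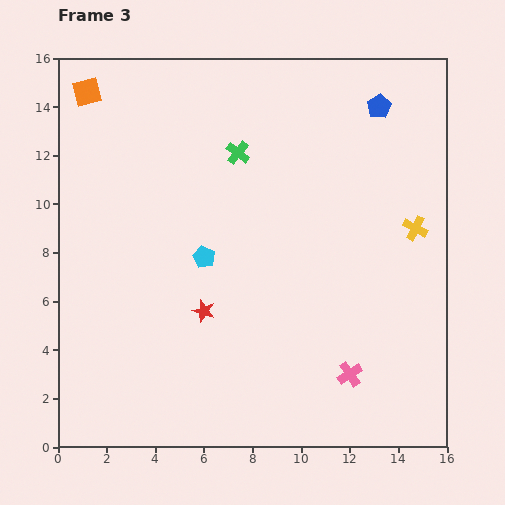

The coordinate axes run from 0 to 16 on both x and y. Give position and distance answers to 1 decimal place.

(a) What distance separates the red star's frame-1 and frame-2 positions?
5.2

The red star moved from (12.5, 13.9) to (9.3, 9.8), a distance of √(3.2² + 4.1²) ≈ 5.2.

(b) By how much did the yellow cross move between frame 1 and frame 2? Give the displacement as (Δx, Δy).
(2.5, 1.1)

The yellow cross was at (9.6, 6.8) in frame 1 and (12.1, 7.9) in frame 2.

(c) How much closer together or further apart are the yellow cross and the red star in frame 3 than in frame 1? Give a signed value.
+1.6

Distance in frame 1: 7.7. Distance in frame 3: 9.3.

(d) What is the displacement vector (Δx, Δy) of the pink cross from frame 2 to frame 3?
(1.9, -3.6)

The pink cross was at (10.1, 6.6) in frame 2 and (12.0, 3.0) in frame 3.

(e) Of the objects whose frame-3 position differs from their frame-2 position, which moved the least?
the green cross

(moved 1.3)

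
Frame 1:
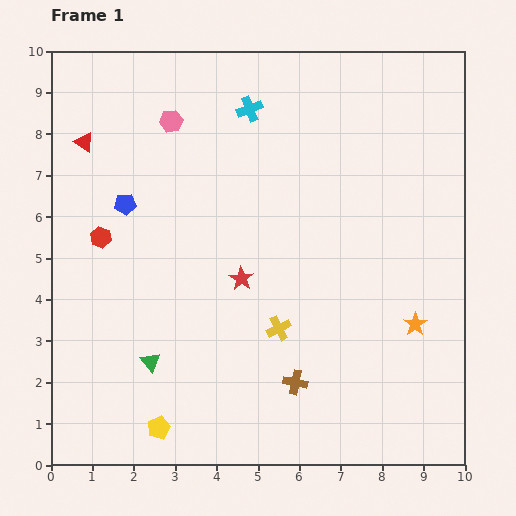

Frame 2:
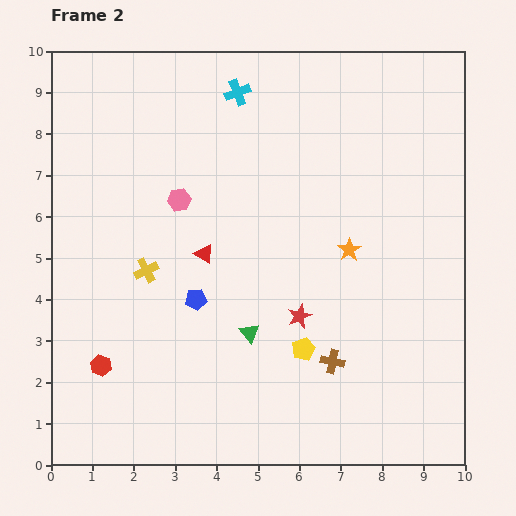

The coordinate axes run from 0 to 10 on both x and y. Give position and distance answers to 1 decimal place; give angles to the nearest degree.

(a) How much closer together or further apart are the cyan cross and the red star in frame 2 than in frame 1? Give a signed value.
+1.5

Distance in frame 1: 4.1. Distance in frame 2: 5.6.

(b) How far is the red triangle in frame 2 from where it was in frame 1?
4.0

The red triangle moved from (0.8, 7.8) to (3.7, 5.1), a distance of √(2.9² + 2.7²) ≈ 4.0.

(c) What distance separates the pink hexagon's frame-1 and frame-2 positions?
1.9

The pink hexagon moved from (2.9, 8.3) to (3.1, 6.4), a distance of √(0.2² + 1.9²) ≈ 1.9.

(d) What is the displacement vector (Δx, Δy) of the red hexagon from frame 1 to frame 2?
(0.0, -3.1)

The red hexagon was at (1.2, 5.5) in frame 1 and (1.2, 2.4) in frame 2.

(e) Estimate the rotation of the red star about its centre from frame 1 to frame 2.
17° clockwise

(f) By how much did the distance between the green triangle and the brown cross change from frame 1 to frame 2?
-1.4

Distance in frame 1: 3.5. Distance in frame 2: 2.1.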